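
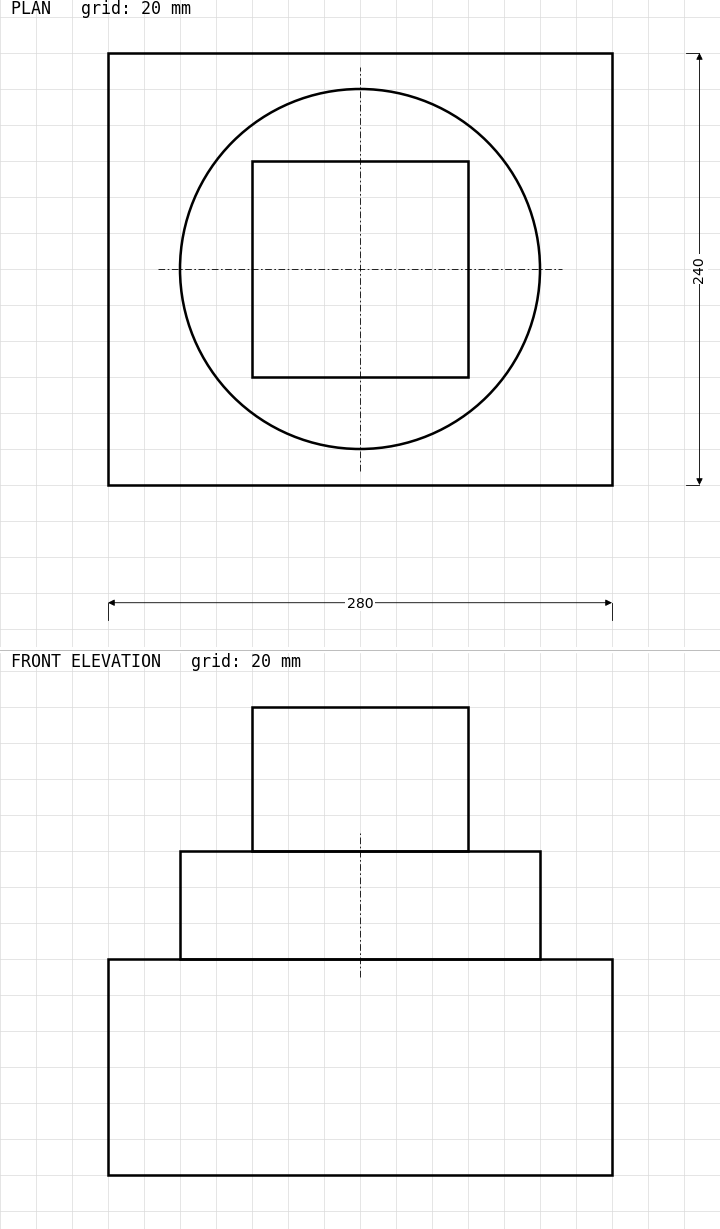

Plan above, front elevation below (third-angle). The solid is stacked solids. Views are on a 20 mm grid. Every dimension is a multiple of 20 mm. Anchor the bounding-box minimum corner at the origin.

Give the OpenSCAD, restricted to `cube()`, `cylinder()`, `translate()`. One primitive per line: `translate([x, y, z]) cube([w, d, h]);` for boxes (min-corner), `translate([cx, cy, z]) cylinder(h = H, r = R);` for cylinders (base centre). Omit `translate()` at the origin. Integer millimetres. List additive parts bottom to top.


cube([280, 240, 120]);
translate([140, 120, 120]) cylinder(h = 60, r = 100);
translate([80, 60, 180]) cube([120, 120, 80]);


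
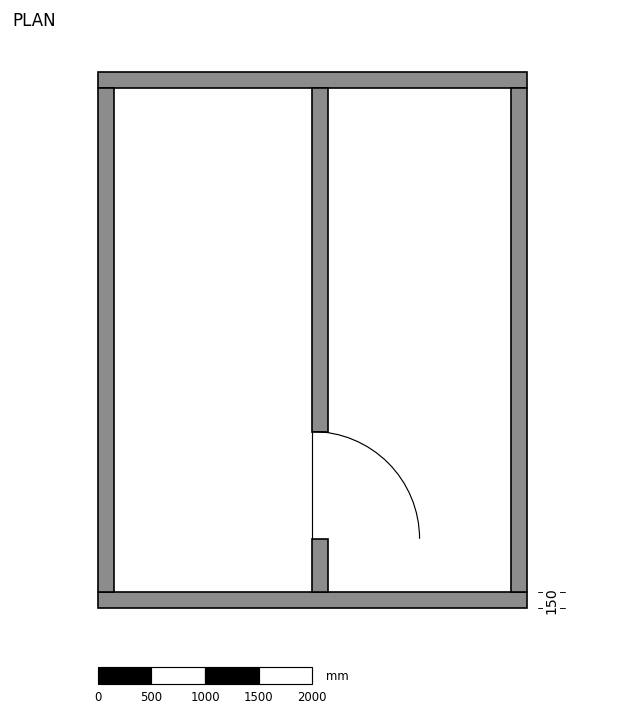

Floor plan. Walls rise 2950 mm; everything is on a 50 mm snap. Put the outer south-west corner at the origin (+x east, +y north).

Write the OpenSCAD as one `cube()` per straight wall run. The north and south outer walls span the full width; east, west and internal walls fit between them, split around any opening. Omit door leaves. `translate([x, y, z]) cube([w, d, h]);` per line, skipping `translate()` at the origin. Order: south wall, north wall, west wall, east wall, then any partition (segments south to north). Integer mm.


cube([4000, 150, 2950]);
translate([0, 4850, 0]) cube([4000, 150, 2950]);
translate([0, 150, 0]) cube([150, 4700, 2950]);
translate([3850, 150, 0]) cube([150, 4700, 2950]);
translate([2000, 150, 0]) cube([150, 500, 2950]);
translate([2000, 1650, 0]) cube([150, 3200, 2950]);


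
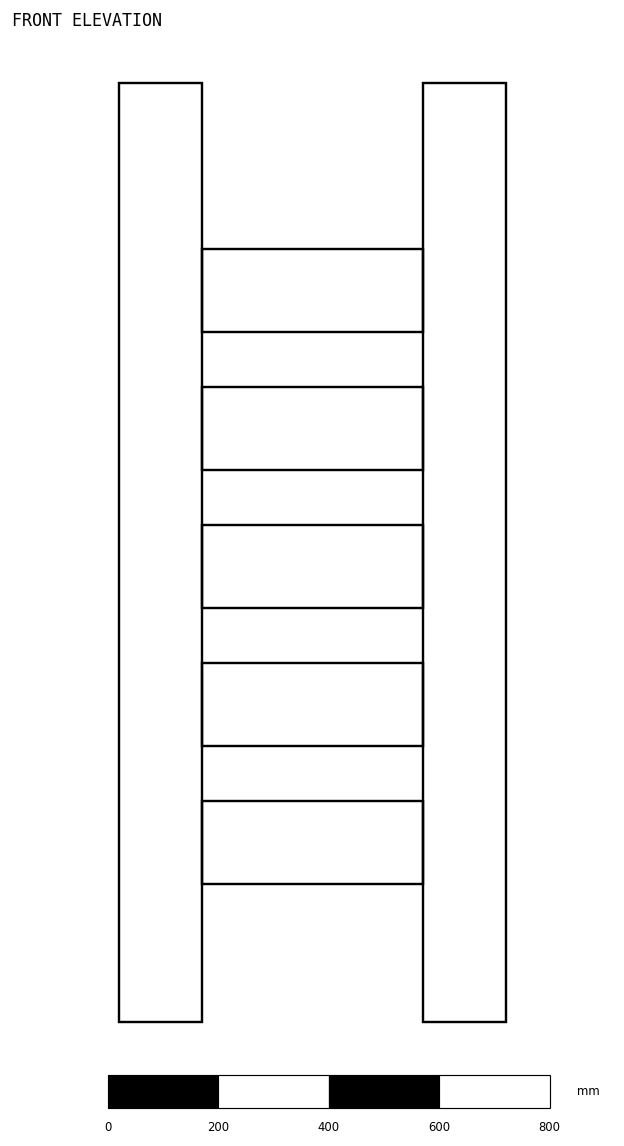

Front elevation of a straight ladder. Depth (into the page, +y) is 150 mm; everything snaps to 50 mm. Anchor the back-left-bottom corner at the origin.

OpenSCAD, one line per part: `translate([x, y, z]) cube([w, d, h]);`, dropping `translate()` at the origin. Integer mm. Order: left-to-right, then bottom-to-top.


cube([150, 150, 1700]);
translate([150, 0, 250]) cube([400, 150, 150]);
translate([150, 0, 500]) cube([400, 150, 150]);
translate([150, 0, 750]) cube([400, 150, 150]);
translate([150, 0, 1000]) cube([400, 150, 150]);
translate([150, 0, 1250]) cube([400, 150, 150]);
translate([550, 0, 0]) cube([150, 150, 1700]);


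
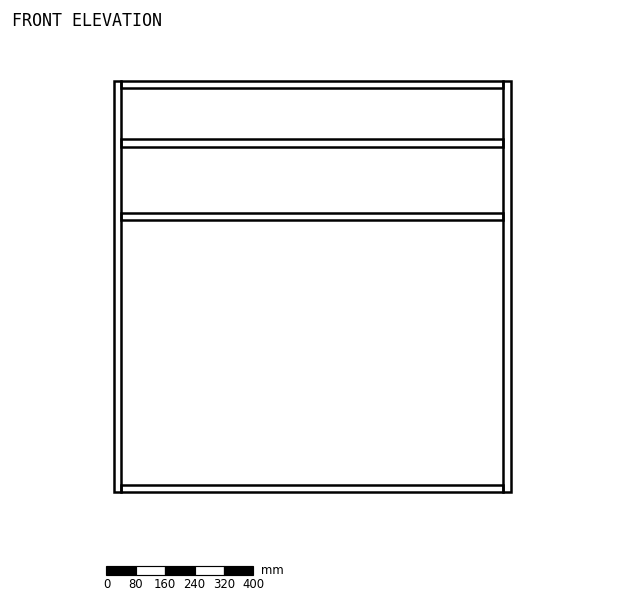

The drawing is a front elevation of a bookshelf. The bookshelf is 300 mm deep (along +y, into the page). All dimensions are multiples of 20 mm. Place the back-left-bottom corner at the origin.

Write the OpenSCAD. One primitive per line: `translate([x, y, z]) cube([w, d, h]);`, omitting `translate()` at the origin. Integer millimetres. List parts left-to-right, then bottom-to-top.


cube([20, 300, 1120]);
translate([20, 0, 0]) cube([1040, 300, 20]);
translate([20, 0, 740]) cube([1040, 300, 20]);
translate([20, 0, 940]) cube([1040, 300, 20]);
translate([20, 0, 1100]) cube([1040, 300, 20]);
translate([1060, 0, 0]) cube([20, 300, 1120]);


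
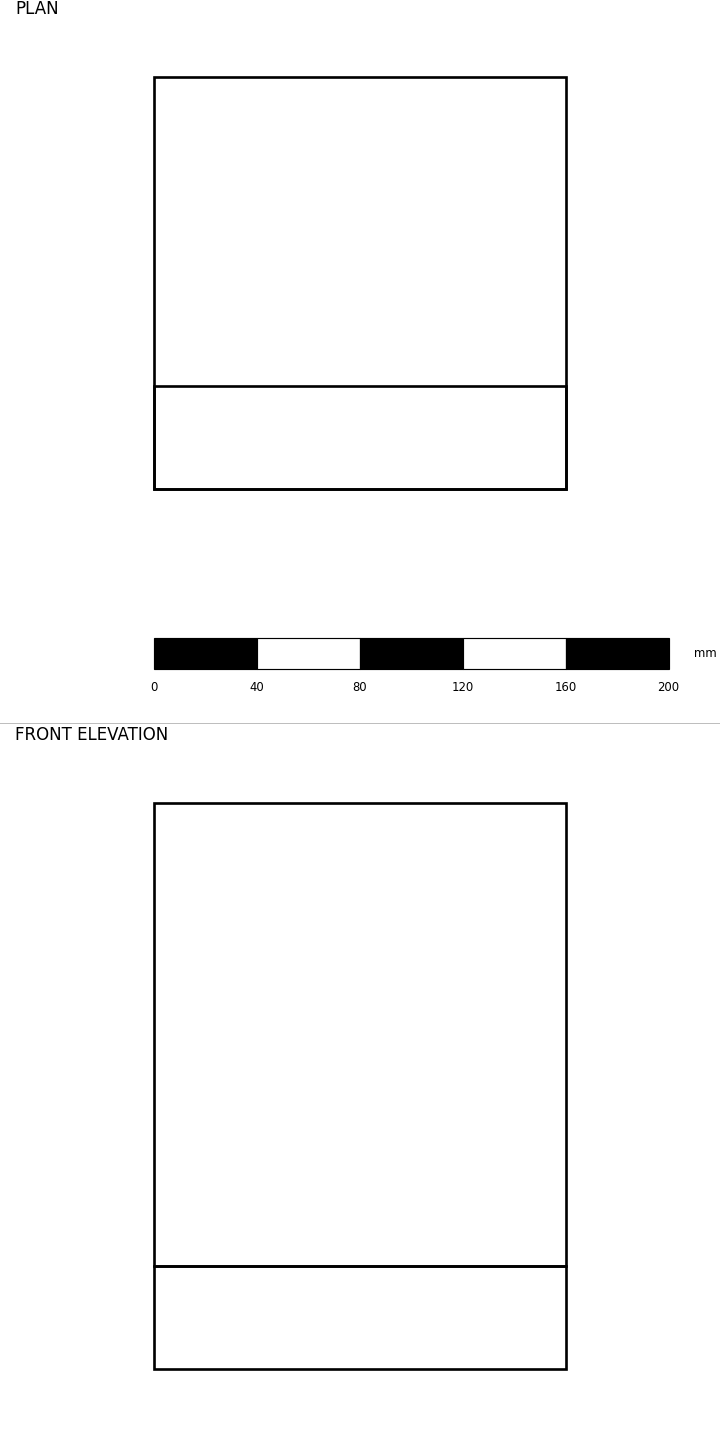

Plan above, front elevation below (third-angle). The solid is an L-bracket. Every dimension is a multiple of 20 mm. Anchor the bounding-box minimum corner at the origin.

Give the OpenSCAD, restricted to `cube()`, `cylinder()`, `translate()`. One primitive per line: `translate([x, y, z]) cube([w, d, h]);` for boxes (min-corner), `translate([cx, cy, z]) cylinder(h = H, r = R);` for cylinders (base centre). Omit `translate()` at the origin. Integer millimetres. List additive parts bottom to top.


cube([160, 160, 40]);
translate([0, 0, 40]) cube([160, 40, 180]);


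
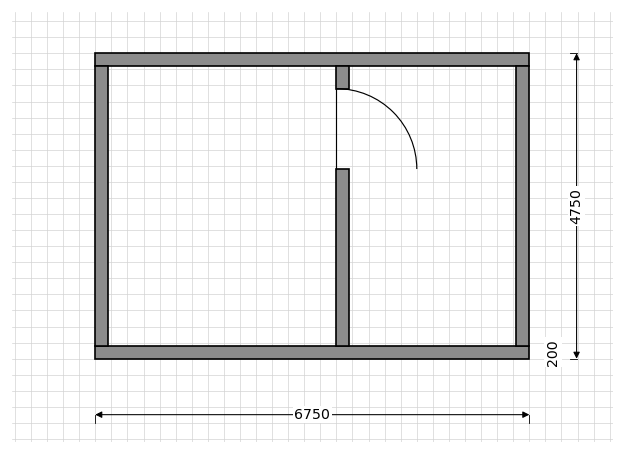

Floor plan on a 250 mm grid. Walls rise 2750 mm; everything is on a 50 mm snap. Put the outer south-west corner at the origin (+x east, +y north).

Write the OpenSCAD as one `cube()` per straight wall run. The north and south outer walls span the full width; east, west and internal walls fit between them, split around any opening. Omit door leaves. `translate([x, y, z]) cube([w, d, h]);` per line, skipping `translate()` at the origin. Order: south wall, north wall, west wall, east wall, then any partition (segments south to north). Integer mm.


cube([6750, 200, 2750]);
translate([0, 4550, 0]) cube([6750, 200, 2750]);
translate([0, 200, 0]) cube([200, 4350, 2750]);
translate([6550, 200, 0]) cube([200, 4350, 2750]);
translate([3750, 200, 0]) cube([200, 2750, 2750]);
translate([3750, 4200, 0]) cube([200, 350, 2750]);


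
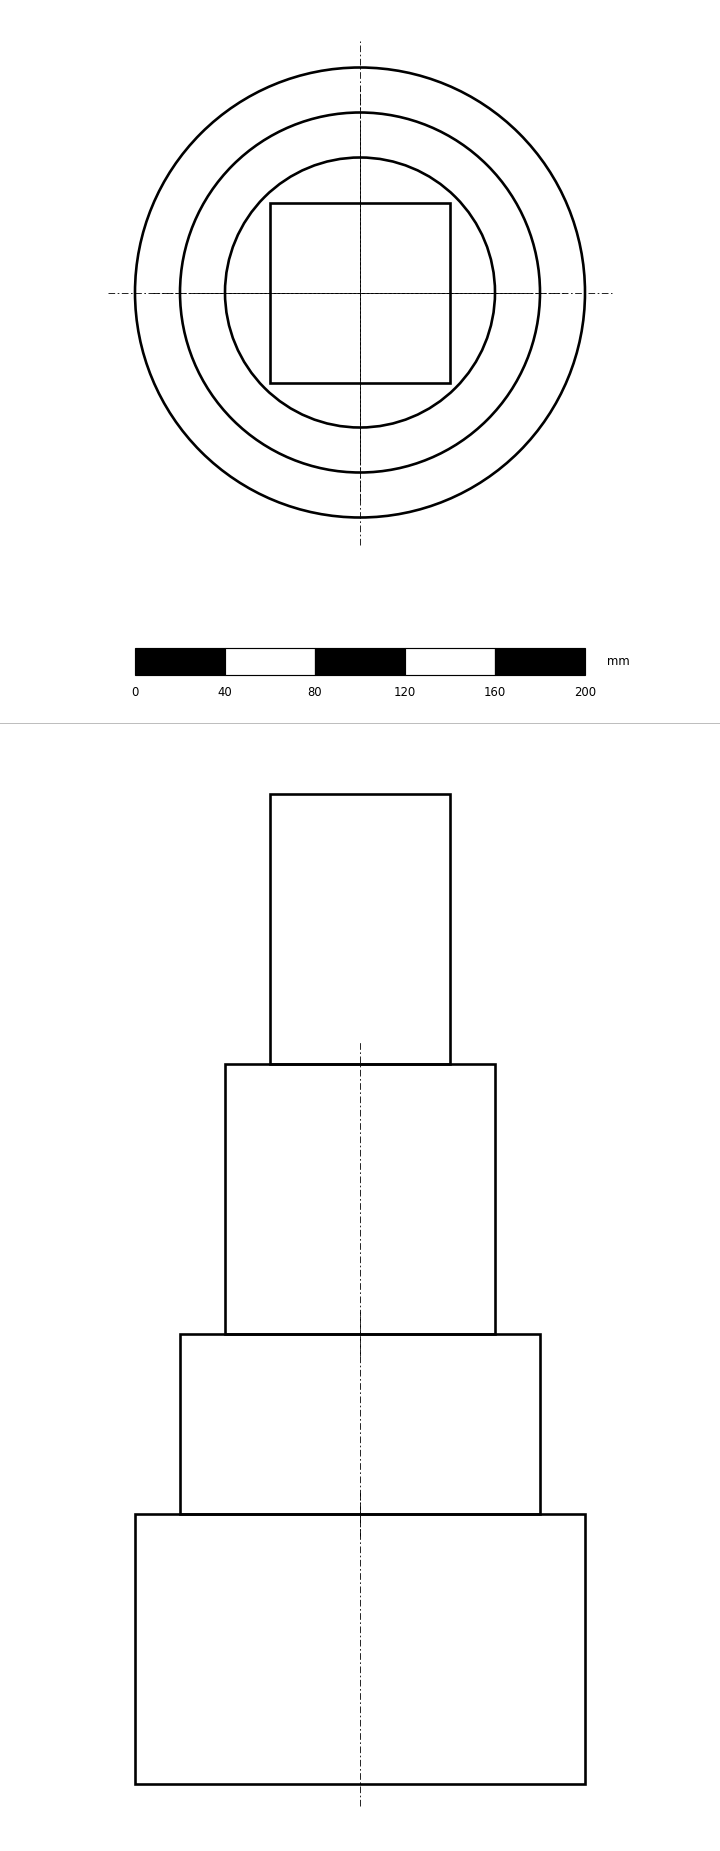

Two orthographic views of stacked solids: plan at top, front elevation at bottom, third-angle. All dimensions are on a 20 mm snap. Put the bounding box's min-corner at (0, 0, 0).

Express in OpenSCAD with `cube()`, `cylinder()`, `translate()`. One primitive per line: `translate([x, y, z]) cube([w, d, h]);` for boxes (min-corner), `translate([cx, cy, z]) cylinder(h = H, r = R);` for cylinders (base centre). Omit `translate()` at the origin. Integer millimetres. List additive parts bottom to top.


translate([100, 100, 0]) cylinder(h = 120, r = 100);
translate([100, 100, 120]) cylinder(h = 80, r = 80);
translate([100, 100, 200]) cylinder(h = 120, r = 60);
translate([60, 60, 320]) cube([80, 80, 120]);


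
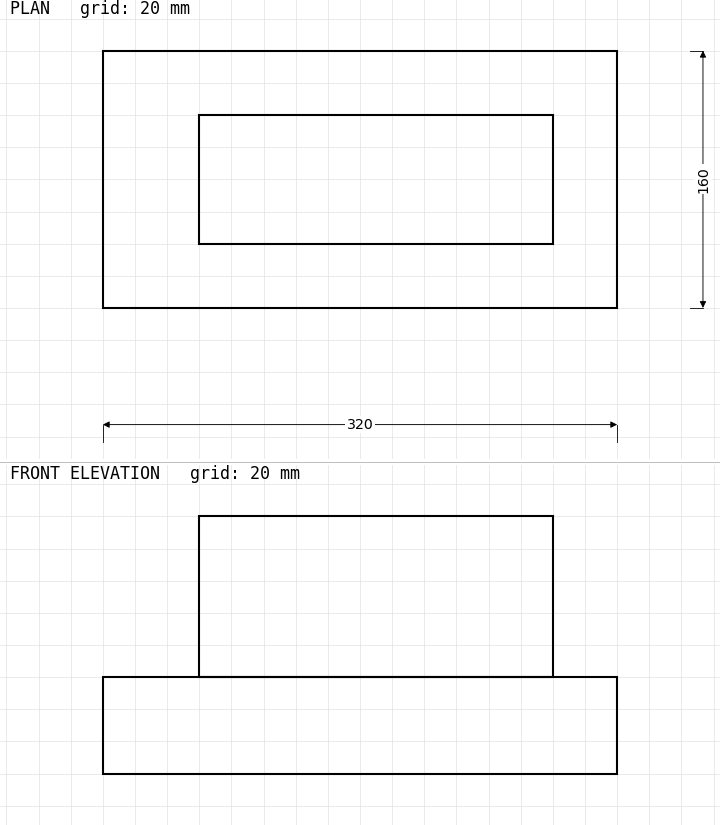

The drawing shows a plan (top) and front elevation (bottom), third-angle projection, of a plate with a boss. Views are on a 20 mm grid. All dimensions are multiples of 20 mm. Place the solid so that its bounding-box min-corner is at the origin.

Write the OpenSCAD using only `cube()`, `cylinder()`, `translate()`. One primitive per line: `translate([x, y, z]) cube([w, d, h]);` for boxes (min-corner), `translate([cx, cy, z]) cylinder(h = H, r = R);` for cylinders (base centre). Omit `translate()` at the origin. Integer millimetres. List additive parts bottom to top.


cube([320, 160, 60]);
translate([60, 40, 60]) cube([220, 80, 100]);


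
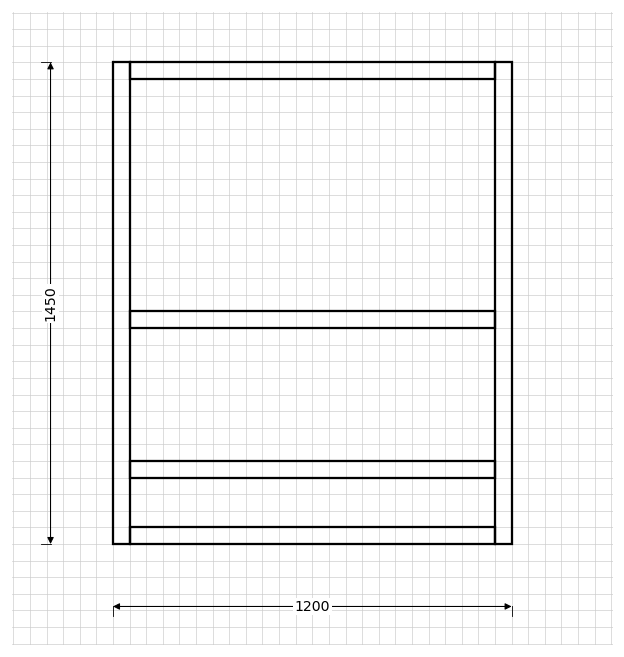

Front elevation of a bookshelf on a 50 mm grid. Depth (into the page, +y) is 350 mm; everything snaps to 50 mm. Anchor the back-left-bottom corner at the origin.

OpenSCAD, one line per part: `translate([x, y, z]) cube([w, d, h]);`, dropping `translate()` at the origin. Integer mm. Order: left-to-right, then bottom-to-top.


cube([50, 350, 1450]);
translate([50, 0, 0]) cube([1100, 350, 50]);
translate([50, 0, 200]) cube([1100, 350, 50]);
translate([50, 0, 650]) cube([1100, 350, 50]);
translate([50, 0, 1400]) cube([1100, 350, 50]);
translate([1150, 0, 0]) cube([50, 350, 1450]);


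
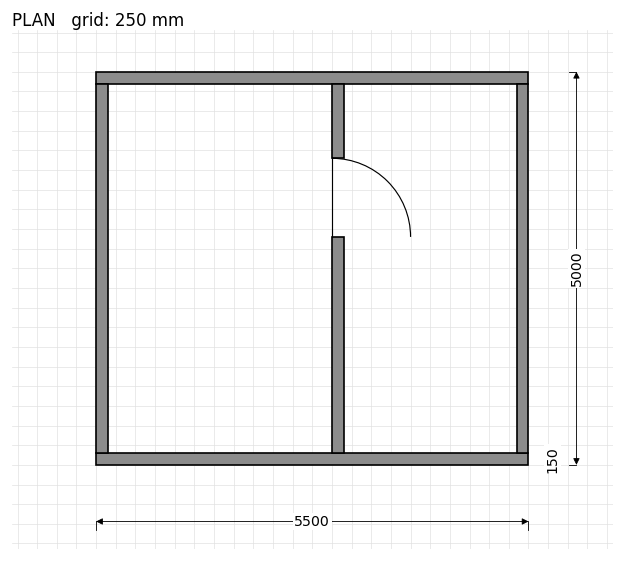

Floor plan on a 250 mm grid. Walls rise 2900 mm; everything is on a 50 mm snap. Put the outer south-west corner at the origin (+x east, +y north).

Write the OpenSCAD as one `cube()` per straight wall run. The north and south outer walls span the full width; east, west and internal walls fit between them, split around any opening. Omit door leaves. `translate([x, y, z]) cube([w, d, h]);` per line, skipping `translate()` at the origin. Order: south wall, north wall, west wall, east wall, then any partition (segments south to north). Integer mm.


cube([5500, 150, 2900]);
translate([0, 4850, 0]) cube([5500, 150, 2900]);
translate([0, 150, 0]) cube([150, 4700, 2900]);
translate([5350, 150, 0]) cube([150, 4700, 2900]);
translate([3000, 150, 0]) cube([150, 2750, 2900]);
translate([3000, 3900, 0]) cube([150, 950, 2900]);


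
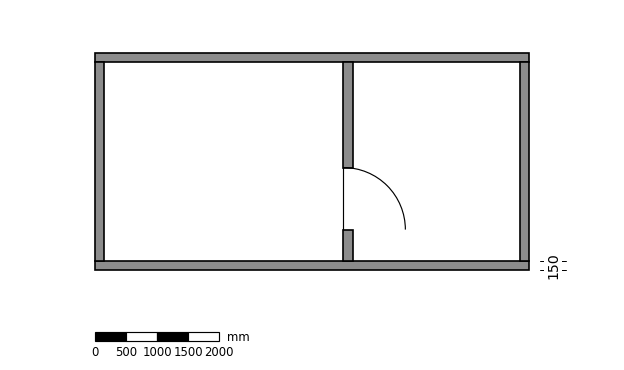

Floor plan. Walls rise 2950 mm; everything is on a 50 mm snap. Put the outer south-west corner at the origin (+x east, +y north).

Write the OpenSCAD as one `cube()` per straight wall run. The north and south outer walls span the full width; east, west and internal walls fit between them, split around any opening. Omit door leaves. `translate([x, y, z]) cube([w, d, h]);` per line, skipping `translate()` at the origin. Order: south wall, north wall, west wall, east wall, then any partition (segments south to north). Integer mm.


cube([7000, 150, 2950]);
translate([0, 3350, 0]) cube([7000, 150, 2950]);
translate([0, 150, 0]) cube([150, 3200, 2950]);
translate([6850, 150, 0]) cube([150, 3200, 2950]);
translate([4000, 150, 0]) cube([150, 500, 2950]);
translate([4000, 1650, 0]) cube([150, 1700, 2950]);


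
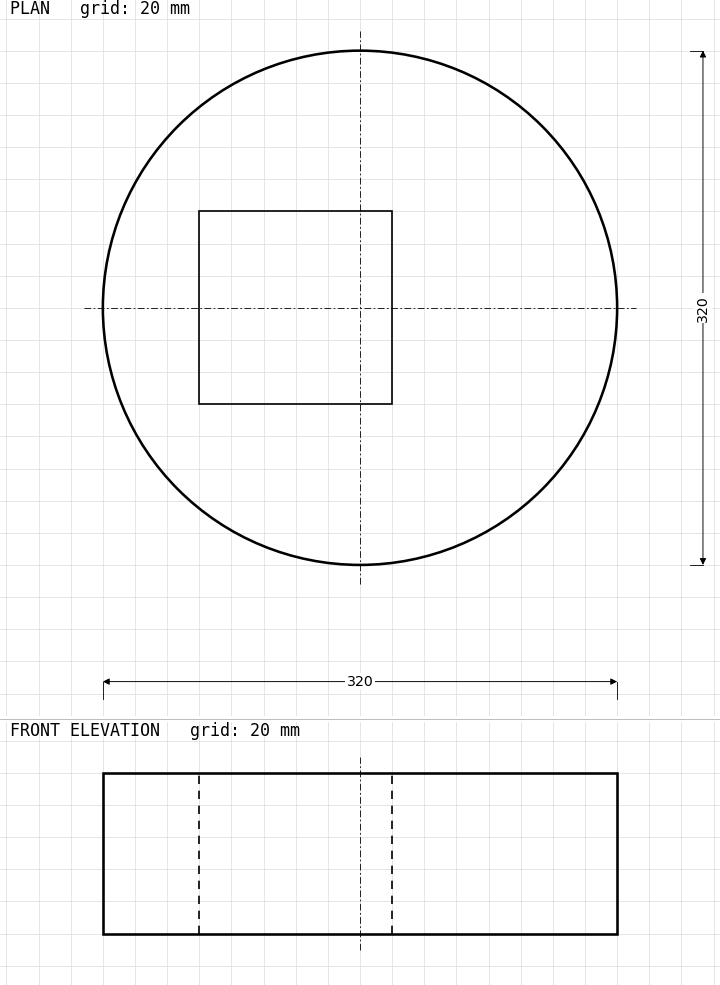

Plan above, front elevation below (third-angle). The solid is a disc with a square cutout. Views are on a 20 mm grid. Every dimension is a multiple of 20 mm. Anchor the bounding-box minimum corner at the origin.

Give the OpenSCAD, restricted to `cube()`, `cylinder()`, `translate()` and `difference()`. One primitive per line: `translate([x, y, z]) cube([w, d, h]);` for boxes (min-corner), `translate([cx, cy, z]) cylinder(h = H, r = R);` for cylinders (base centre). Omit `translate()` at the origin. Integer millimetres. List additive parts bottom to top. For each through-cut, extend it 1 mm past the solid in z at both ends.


difference() {
  translate([160, 160, 0]) cylinder(h = 100, r = 160);
  translate([60, 100, -1]) cube([120, 120, 102]);
}


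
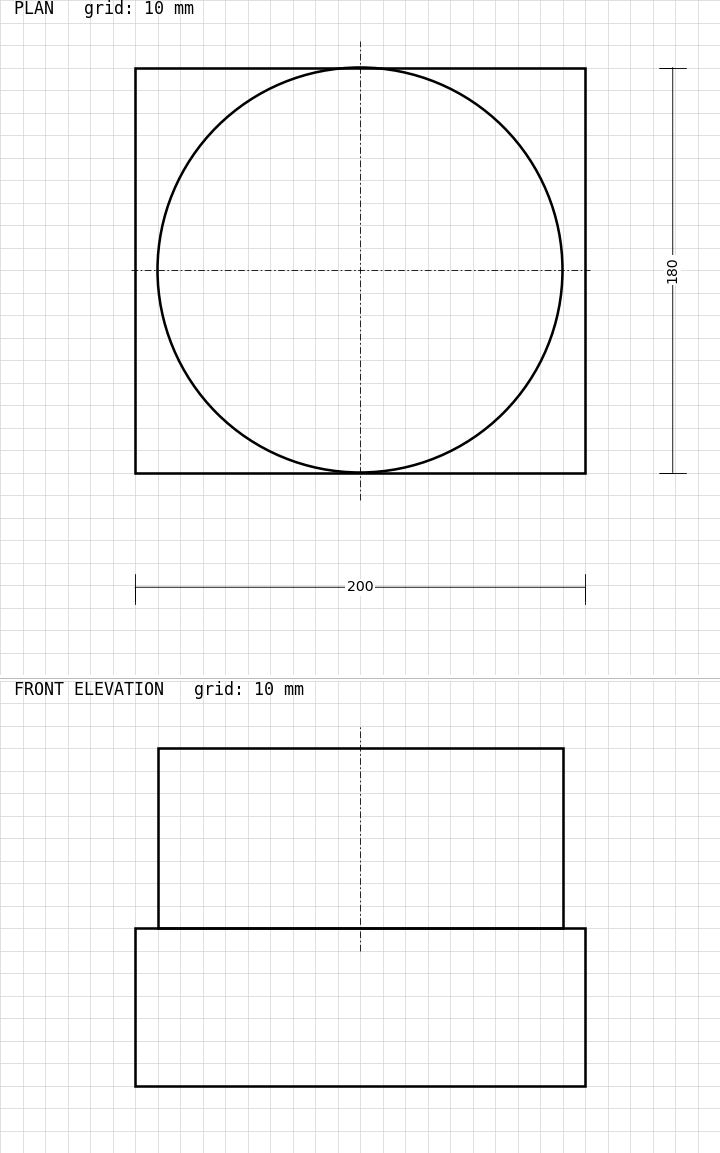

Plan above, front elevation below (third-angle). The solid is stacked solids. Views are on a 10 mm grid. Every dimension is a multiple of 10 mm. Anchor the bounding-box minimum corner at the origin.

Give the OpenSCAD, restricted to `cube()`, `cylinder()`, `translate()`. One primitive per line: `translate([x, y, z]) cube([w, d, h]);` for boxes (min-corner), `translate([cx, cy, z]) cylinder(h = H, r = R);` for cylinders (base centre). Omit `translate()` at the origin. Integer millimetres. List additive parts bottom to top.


cube([200, 180, 70]);
translate([100, 90, 70]) cylinder(h = 80, r = 90);


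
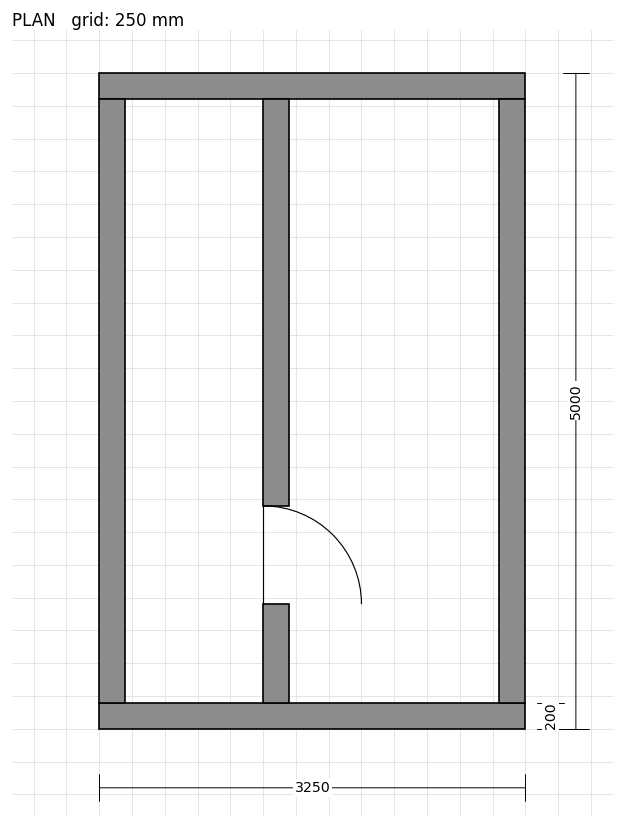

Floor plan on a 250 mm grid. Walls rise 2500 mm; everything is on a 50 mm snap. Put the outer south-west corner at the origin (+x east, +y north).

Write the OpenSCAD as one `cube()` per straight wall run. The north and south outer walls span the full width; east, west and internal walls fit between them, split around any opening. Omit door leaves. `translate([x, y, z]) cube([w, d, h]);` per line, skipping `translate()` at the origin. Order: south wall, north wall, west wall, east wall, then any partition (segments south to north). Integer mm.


cube([3250, 200, 2500]);
translate([0, 4800, 0]) cube([3250, 200, 2500]);
translate([0, 200, 0]) cube([200, 4600, 2500]);
translate([3050, 200, 0]) cube([200, 4600, 2500]);
translate([1250, 200, 0]) cube([200, 750, 2500]);
translate([1250, 1700, 0]) cube([200, 3100, 2500]);


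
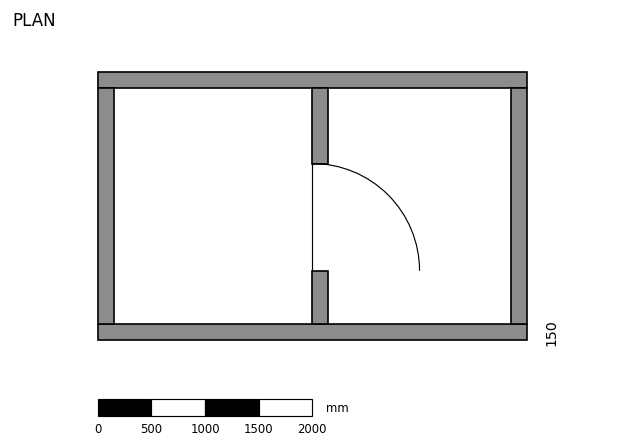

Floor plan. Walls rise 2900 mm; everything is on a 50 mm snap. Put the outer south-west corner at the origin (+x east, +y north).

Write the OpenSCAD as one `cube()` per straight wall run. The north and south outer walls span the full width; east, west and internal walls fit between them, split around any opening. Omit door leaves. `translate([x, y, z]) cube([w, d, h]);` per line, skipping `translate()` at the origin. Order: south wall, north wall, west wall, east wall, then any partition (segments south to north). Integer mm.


cube([4000, 150, 2900]);
translate([0, 2350, 0]) cube([4000, 150, 2900]);
translate([0, 150, 0]) cube([150, 2200, 2900]);
translate([3850, 150, 0]) cube([150, 2200, 2900]);
translate([2000, 150, 0]) cube([150, 500, 2900]);
translate([2000, 1650, 0]) cube([150, 700, 2900]);


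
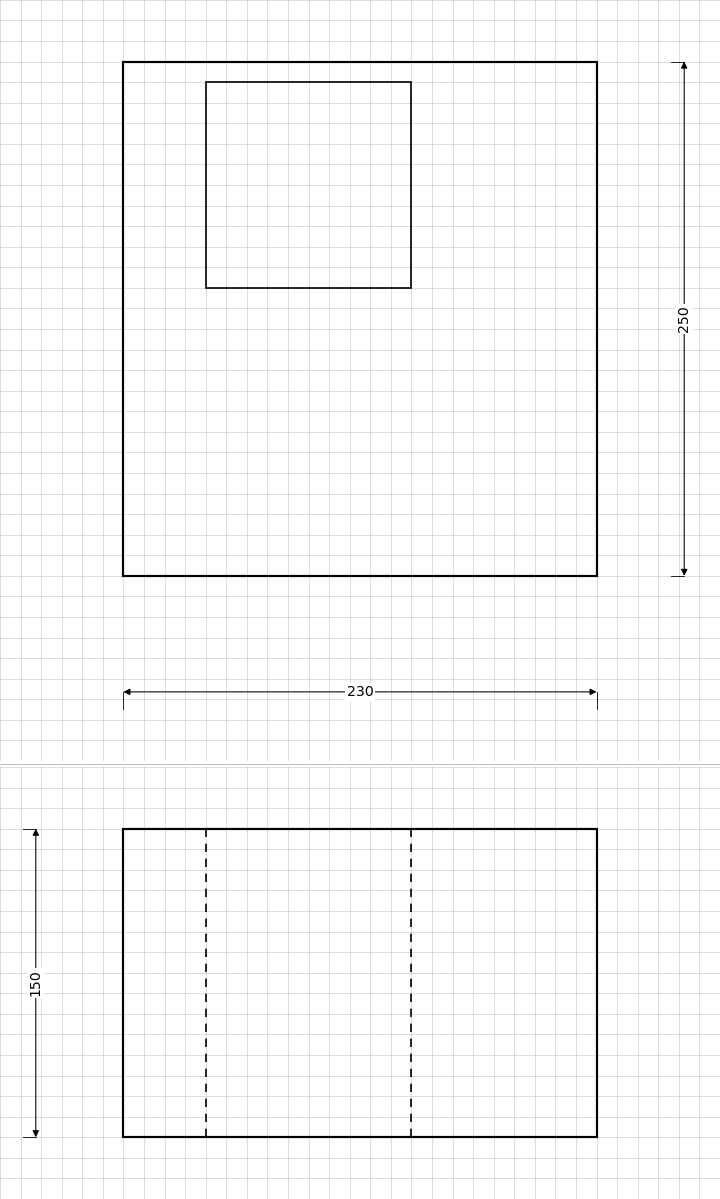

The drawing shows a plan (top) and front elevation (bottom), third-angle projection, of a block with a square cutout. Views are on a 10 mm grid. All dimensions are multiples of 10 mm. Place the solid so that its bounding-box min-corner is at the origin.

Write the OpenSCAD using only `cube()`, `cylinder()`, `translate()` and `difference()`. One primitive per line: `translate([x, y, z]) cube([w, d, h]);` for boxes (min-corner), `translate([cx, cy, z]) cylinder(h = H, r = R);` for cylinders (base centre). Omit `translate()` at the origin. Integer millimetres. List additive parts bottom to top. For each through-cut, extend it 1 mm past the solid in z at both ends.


difference() {
  cube([230, 250, 150]);
  translate([40, 140, -1]) cube([100, 100, 152]);
}


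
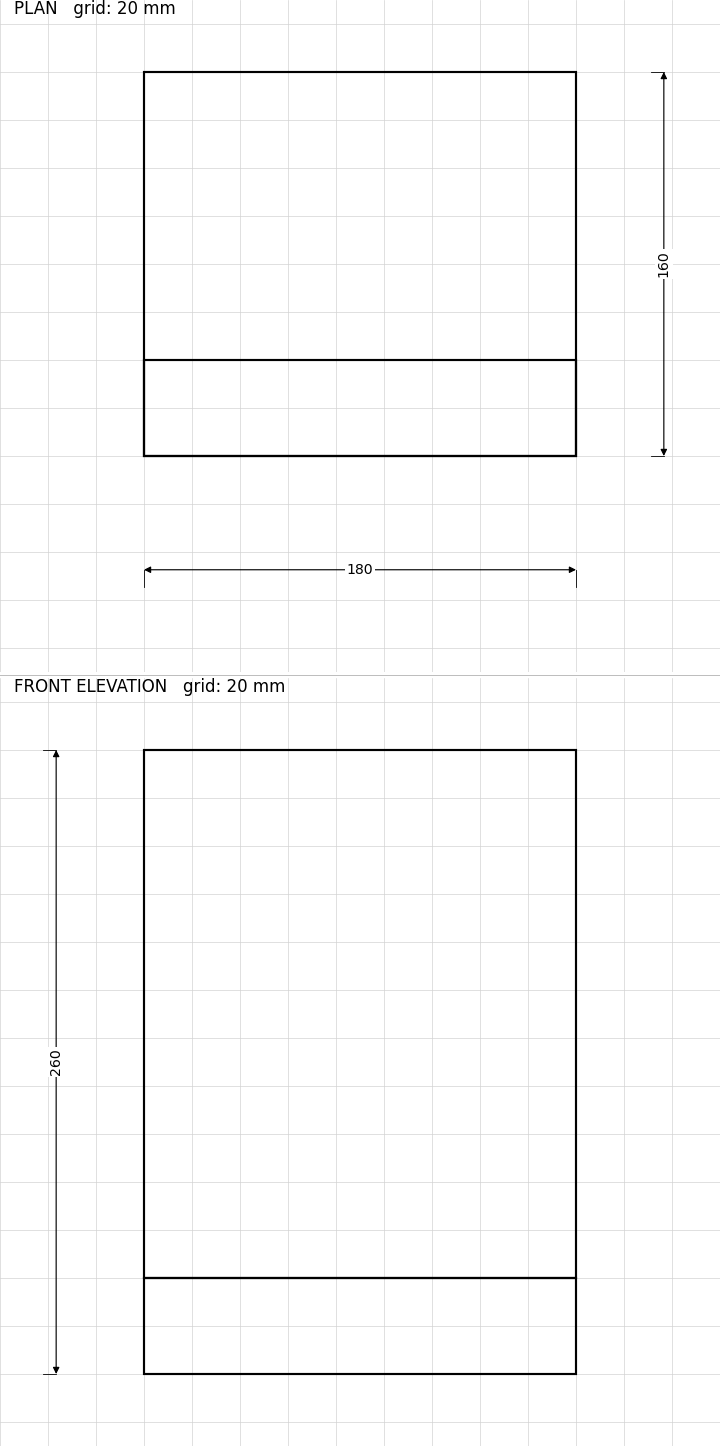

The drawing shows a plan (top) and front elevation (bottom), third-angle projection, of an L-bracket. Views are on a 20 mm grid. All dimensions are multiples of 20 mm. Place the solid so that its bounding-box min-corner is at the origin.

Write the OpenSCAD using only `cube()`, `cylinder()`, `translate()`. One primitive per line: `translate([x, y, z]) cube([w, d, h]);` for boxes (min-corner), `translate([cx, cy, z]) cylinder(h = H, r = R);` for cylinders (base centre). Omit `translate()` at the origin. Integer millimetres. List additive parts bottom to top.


cube([180, 160, 40]);
translate([0, 0, 40]) cube([180, 40, 220]);


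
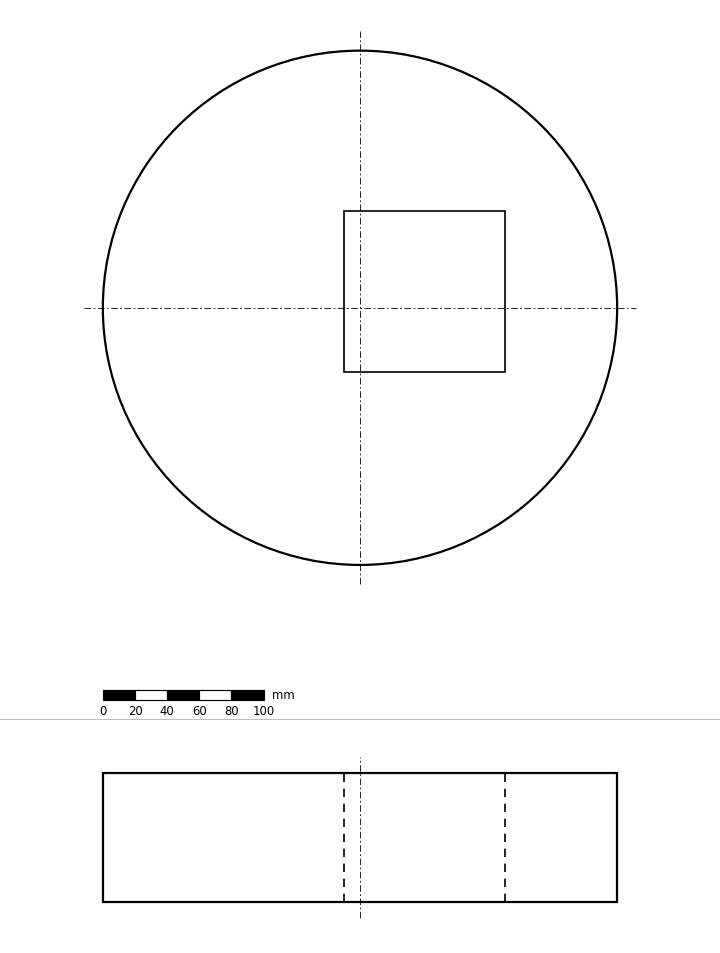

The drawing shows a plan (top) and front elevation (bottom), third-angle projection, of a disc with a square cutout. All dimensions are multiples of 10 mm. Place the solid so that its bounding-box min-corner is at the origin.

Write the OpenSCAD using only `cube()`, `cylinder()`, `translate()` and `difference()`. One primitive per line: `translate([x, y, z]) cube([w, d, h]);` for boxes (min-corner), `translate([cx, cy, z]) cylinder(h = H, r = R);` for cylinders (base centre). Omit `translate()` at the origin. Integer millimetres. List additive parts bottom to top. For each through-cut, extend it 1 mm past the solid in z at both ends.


difference() {
  translate([160, 160, 0]) cylinder(h = 80, r = 160);
  translate([150, 120, -1]) cube([100, 100, 82]);
}


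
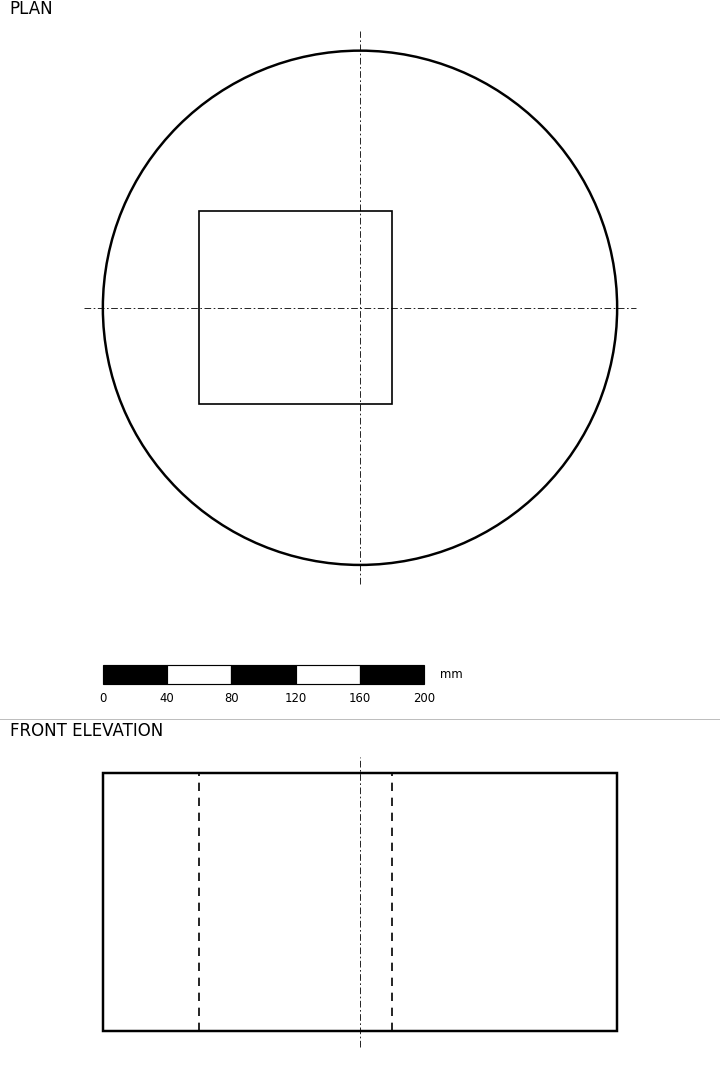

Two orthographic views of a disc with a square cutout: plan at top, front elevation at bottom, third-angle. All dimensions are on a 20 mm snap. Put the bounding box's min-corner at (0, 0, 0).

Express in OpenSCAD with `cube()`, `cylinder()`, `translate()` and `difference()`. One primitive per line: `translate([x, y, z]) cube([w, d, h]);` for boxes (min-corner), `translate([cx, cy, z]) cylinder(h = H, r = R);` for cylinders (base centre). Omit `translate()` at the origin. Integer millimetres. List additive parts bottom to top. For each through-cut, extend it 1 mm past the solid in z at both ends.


difference() {
  translate([160, 160, 0]) cylinder(h = 160, r = 160);
  translate([60, 100, -1]) cube([120, 120, 162]);
}


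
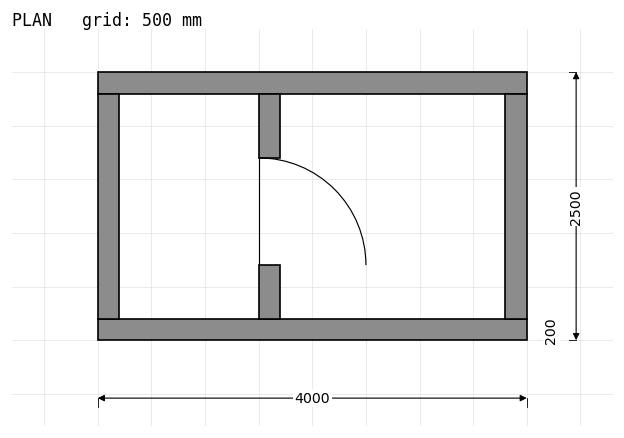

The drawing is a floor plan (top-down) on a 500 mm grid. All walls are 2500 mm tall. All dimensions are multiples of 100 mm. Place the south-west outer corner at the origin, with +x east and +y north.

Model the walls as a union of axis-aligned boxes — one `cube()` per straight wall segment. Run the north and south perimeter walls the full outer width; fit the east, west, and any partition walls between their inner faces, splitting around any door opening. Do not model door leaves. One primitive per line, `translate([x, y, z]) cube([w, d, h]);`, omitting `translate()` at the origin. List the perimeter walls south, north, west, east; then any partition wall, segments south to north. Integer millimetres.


cube([4000, 200, 2500]);
translate([0, 2300, 0]) cube([4000, 200, 2500]);
translate([0, 200, 0]) cube([200, 2100, 2500]);
translate([3800, 200, 0]) cube([200, 2100, 2500]);
translate([1500, 200, 0]) cube([200, 500, 2500]);
translate([1500, 1700, 0]) cube([200, 600, 2500]);


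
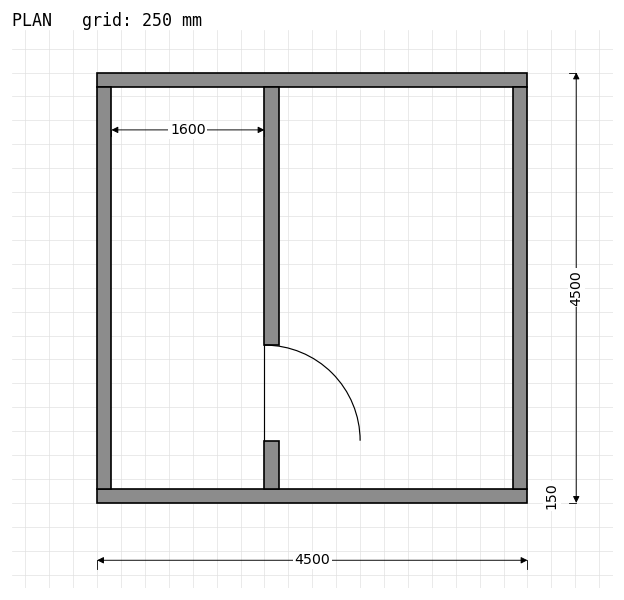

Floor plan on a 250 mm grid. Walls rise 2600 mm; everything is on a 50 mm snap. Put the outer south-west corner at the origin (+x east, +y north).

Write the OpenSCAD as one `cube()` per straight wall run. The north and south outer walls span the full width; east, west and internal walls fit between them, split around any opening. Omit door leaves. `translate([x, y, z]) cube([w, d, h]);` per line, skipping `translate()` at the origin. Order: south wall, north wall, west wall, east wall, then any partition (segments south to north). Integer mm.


cube([4500, 150, 2600]);
translate([0, 4350, 0]) cube([4500, 150, 2600]);
translate([0, 150, 0]) cube([150, 4200, 2600]);
translate([4350, 150, 0]) cube([150, 4200, 2600]);
translate([1750, 150, 0]) cube([150, 500, 2600]);
translate([1750, 1650, 0]) cube([150, 2700, 2600]);


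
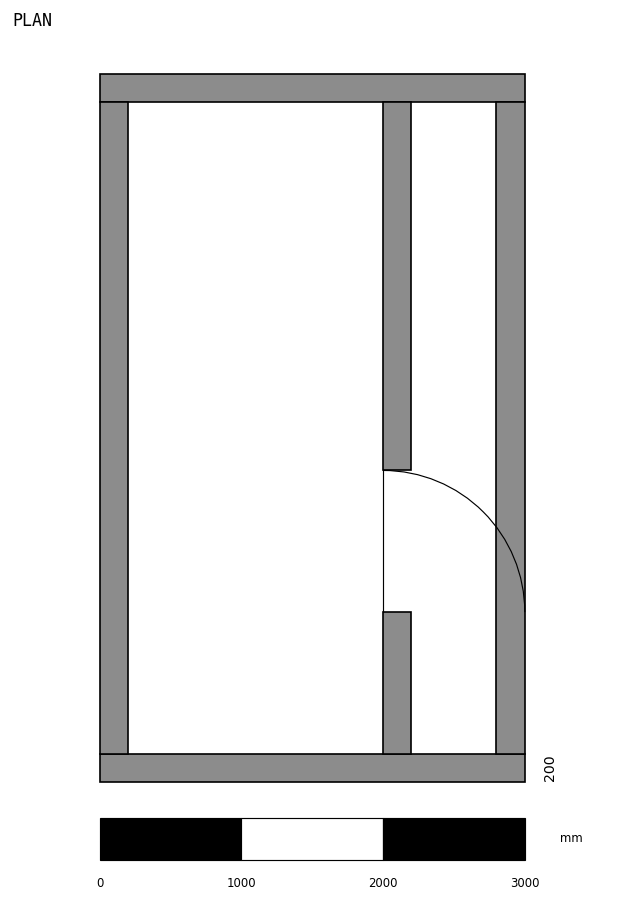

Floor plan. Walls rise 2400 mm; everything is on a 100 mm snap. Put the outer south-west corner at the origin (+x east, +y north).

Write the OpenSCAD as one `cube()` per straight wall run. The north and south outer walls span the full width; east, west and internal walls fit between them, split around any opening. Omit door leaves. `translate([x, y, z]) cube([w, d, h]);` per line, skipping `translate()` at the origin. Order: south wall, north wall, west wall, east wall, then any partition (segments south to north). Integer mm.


cube([3000, 200, 2400]);
translate([0, 4800, 0]) cube([3000, 200, 2400]);
translate([0, 200, 0]) cube([200, 4600, 2400]);
translate([2800, 200, 0]) cube([200, 4600, 2400]);
translate([2000, 200, 0]) cube([200, 1000, 2400]);
translate([2000, 2200, 0]) cube([200, 2600, 2400]);


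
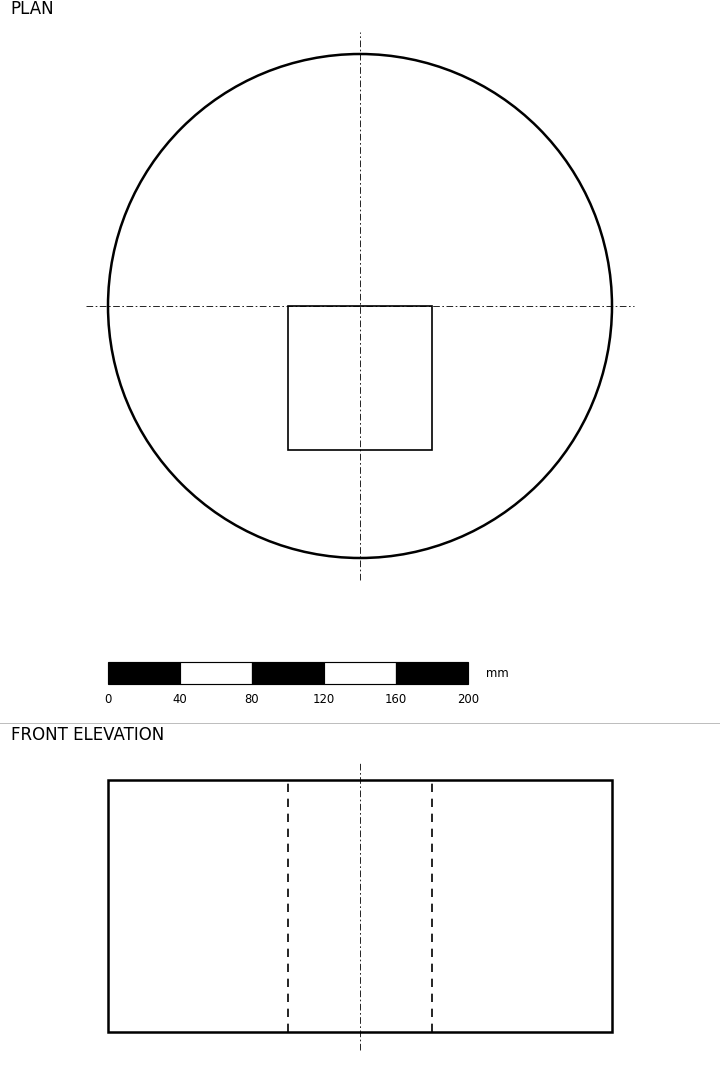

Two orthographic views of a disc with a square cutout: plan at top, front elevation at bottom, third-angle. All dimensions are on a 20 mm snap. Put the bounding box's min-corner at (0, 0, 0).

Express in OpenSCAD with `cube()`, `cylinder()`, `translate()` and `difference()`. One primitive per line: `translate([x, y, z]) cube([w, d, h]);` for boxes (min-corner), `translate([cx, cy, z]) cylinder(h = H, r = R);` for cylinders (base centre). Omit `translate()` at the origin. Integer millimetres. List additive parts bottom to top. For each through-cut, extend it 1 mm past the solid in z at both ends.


difference() {
  translate([140, 140, 0]) cylinder(h = 140, r = 140);
  translate([100, 60, -1]) cube([80, 80, 142]);
}


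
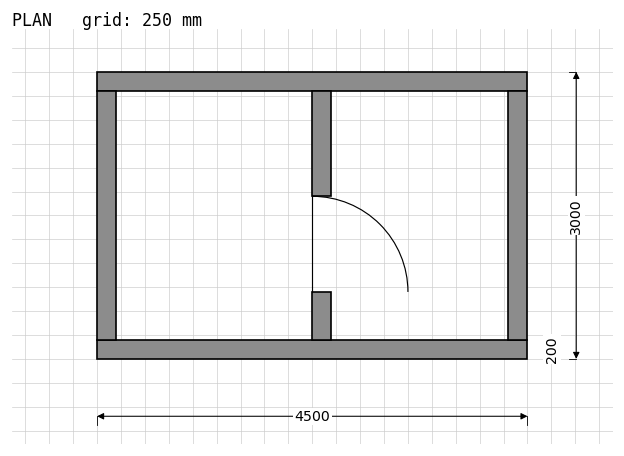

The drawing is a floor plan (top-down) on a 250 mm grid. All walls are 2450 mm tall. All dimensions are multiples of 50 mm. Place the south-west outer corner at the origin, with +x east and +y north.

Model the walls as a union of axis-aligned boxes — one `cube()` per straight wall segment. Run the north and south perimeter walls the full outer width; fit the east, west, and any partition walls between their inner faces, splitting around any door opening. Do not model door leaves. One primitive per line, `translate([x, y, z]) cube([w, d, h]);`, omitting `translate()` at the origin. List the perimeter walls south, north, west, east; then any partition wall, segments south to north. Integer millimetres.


cube([4500, 200, 2450]);
translate([0, 2800, 0]) cube([4500, 200, 2450]);
translate([0, 200, 0]) cube([200, 2600, 2450]);
translate([4300, 200, 0]) cube([200, 2600, 2450]);
translate([2250, 200, 0]) cube([200, 500, 2450]);
translate([2250, 1700, 0]) cube([200, 1100, 2450]);


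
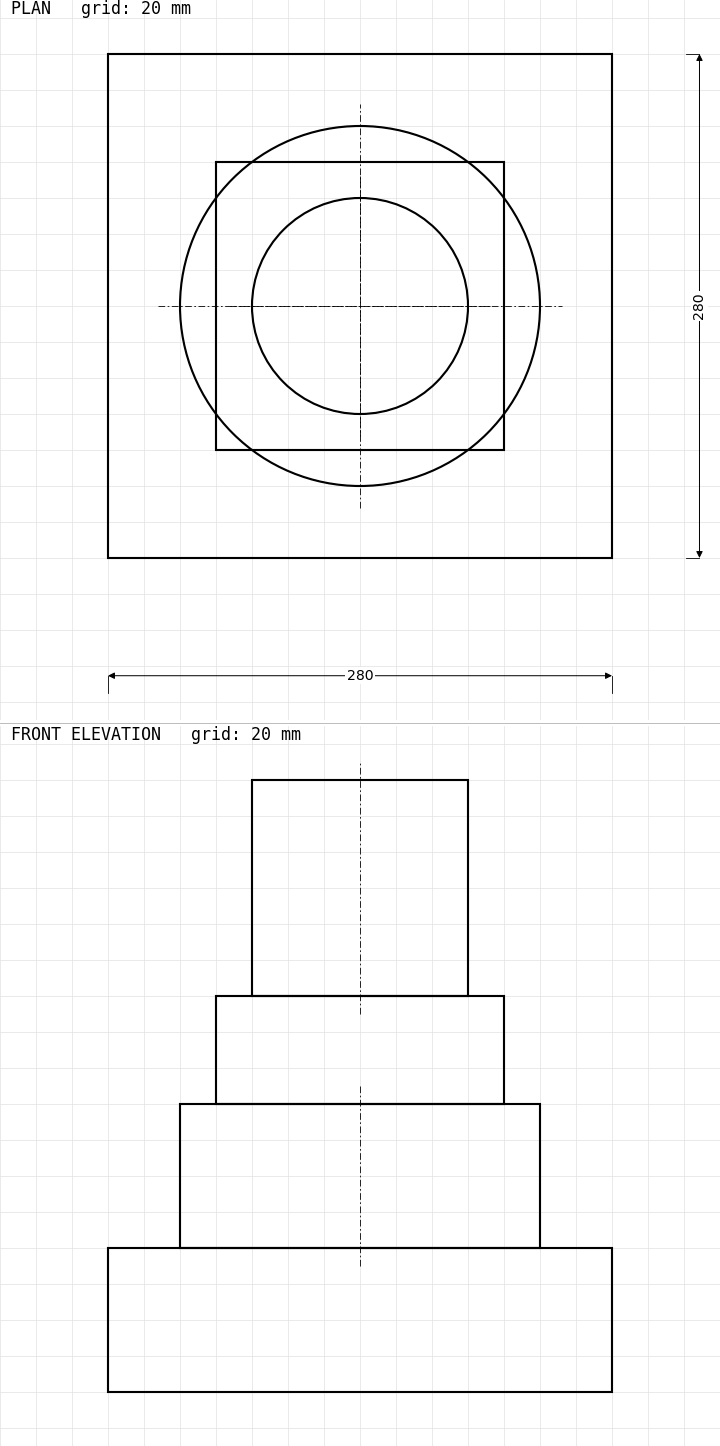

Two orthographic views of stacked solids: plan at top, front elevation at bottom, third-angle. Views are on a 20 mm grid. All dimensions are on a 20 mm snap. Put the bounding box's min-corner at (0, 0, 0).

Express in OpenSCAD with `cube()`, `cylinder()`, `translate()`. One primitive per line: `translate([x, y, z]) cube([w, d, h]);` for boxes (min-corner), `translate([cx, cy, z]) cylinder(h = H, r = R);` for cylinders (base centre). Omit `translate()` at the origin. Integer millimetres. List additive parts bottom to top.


cube([280, 280, 80]);
translate([140, 140, 80]) cylinder(h = 80, r = 100);
translate([60, 60, 160]) cube([160, 160, 60]);
translate([140, 140, 220]) cylinder(h = 120, r = 60);


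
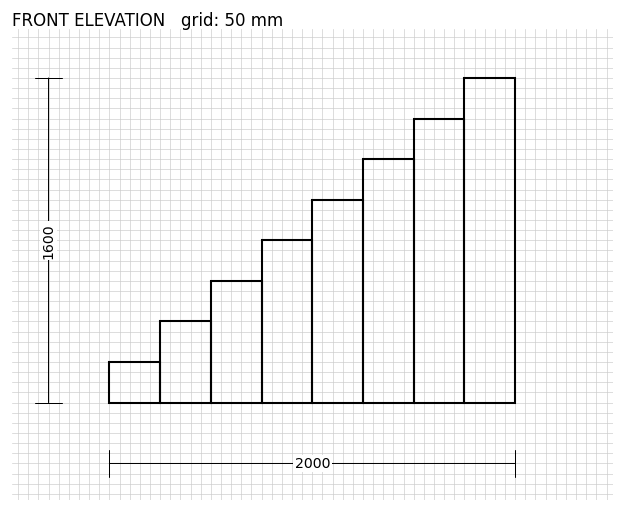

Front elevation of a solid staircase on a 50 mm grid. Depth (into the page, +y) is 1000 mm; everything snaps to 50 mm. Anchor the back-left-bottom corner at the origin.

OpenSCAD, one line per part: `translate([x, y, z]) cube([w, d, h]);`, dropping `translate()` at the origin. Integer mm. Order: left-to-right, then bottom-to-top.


cube([250, 1000, 200]);
translate([250, 0, 0]) cube([250, 1000, 400]);
translate([500, 0, 0]) cube([250, 1000, 600]);
translate([750, 0, 0]) cube([250, 1000, 800]);
translate([1000, 0, 0]) cube([250, 1000, 1000]);
translate([1250, 0, 0]) cube([250, 1000, 1200]);
translate([1500, 0, 0]) cube([250, 1000, 1400]);
translate([1750, 0, 0]) cube([250, 1000, 1600]);


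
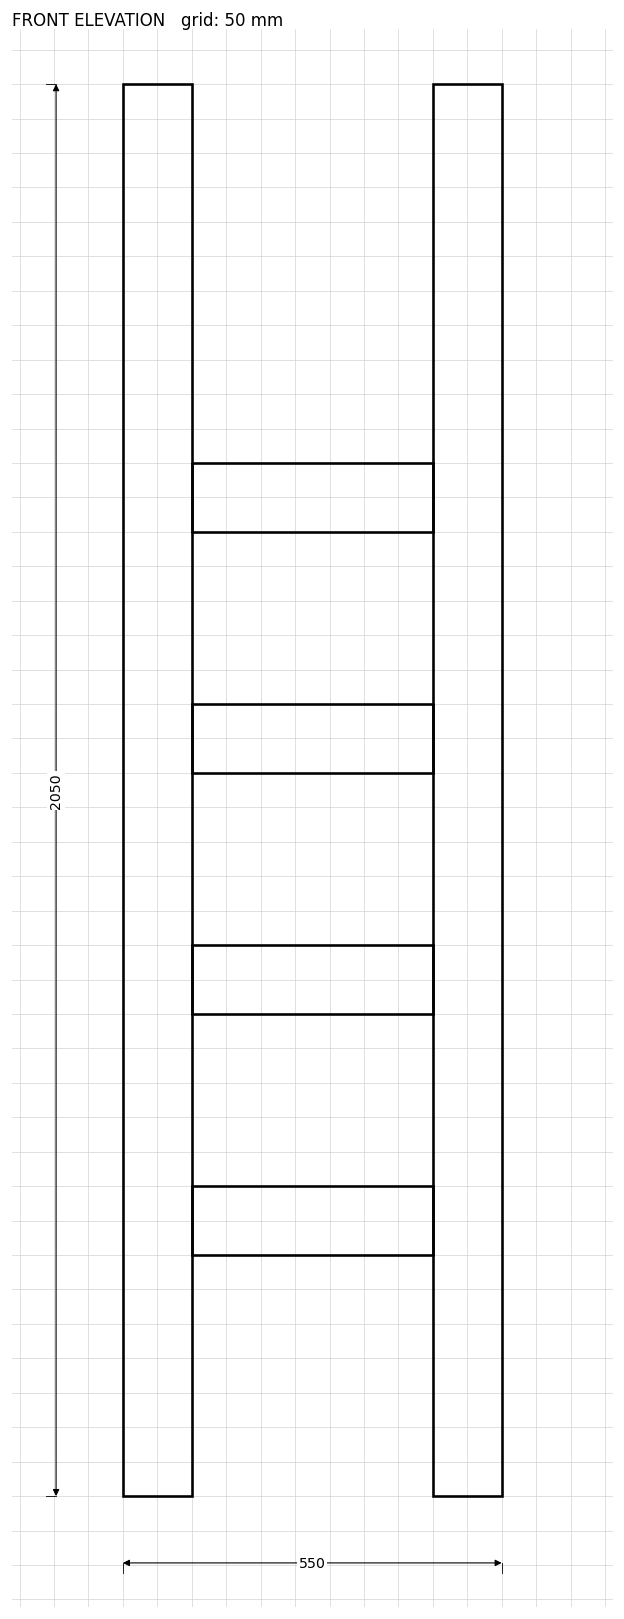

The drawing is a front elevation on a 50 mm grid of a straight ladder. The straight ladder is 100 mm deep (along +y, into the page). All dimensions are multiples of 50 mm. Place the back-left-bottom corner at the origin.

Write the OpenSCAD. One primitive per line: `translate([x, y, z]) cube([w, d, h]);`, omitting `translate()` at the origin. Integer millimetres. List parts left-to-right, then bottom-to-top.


cube([100, 100, 2050]);
translate([100, 0, 350]) cube([350, 100, 100]);
translate([100, 0, 700]) cube([350, 100, 100]);
translate([100, 0, 1050]) cube([350, 100, 100]);
translate([100, 0, 1400]) cube([350, 100, 100]);
translate([450, 0, 0]) cube([100, 100, 2050]);


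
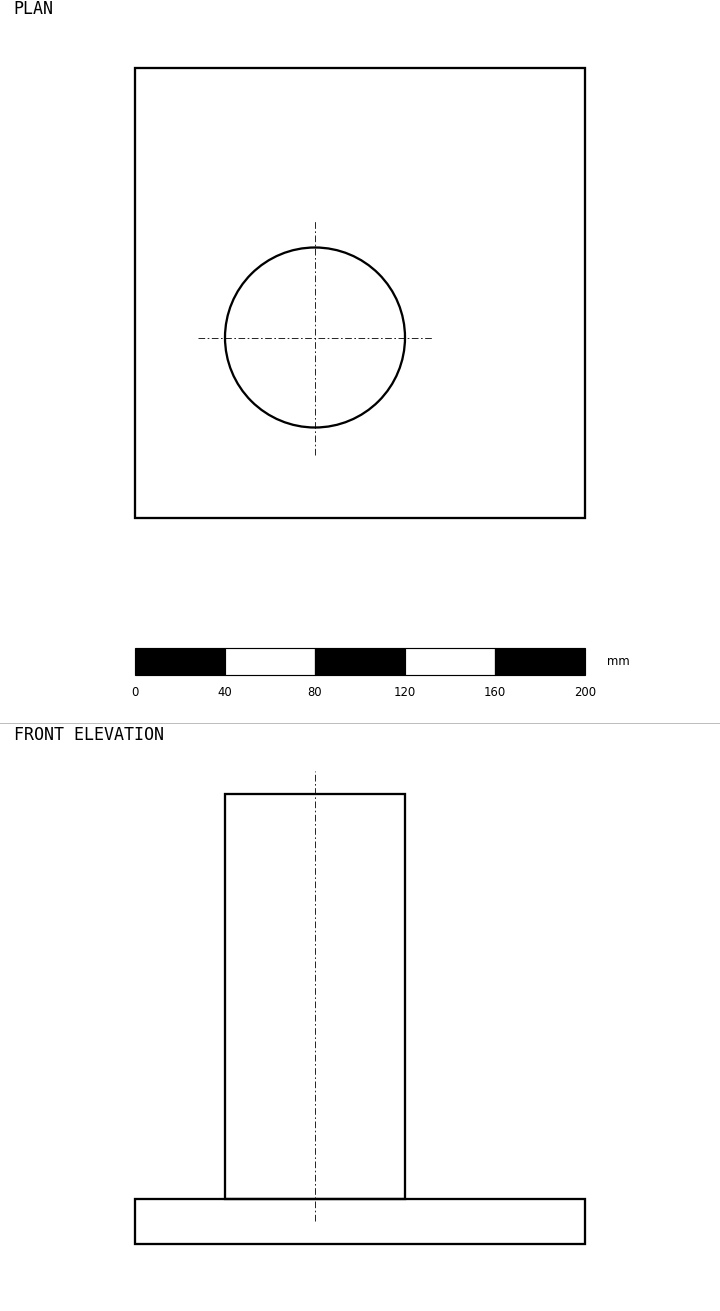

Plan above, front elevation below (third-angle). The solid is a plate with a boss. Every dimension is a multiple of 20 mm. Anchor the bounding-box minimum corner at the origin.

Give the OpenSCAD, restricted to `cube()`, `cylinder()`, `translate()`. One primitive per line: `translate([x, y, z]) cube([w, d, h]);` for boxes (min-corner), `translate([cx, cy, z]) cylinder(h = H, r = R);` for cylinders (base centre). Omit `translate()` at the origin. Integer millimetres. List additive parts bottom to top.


cube([200, 200, 20]);
translate([80, 80, 20]) cylinder(h = 180, r = 40);


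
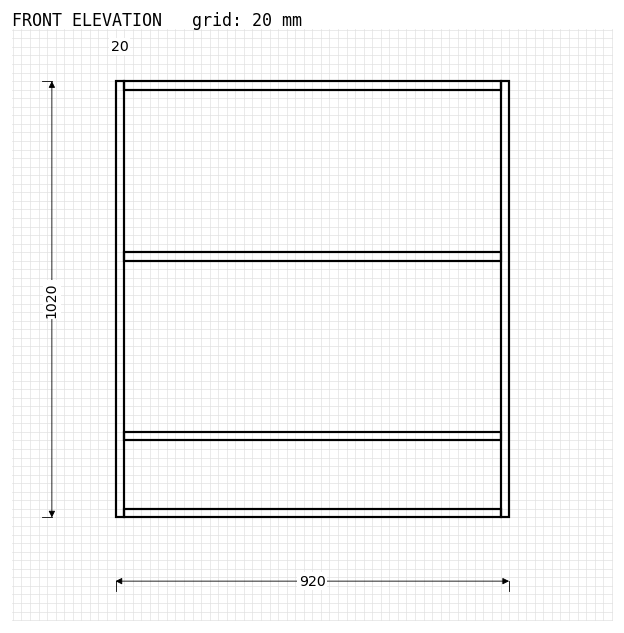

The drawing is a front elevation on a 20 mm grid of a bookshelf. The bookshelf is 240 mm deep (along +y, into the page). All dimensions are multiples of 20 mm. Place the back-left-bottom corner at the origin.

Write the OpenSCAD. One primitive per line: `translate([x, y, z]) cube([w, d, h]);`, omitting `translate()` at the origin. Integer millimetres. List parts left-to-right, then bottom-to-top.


cube([20, 240, 1020]);
translate([20, 0, 0]) cube([880, 240, 20]);
translate([20, 0, 180]) cube([880, 240, 20]);
translate([20, 0, 600]) cube([880, 240, 20]);
translate([20, 0, 1000]) cube([880, 240, 20]);
translate([900, 0, 0]) cube([20, 240, 1020]);


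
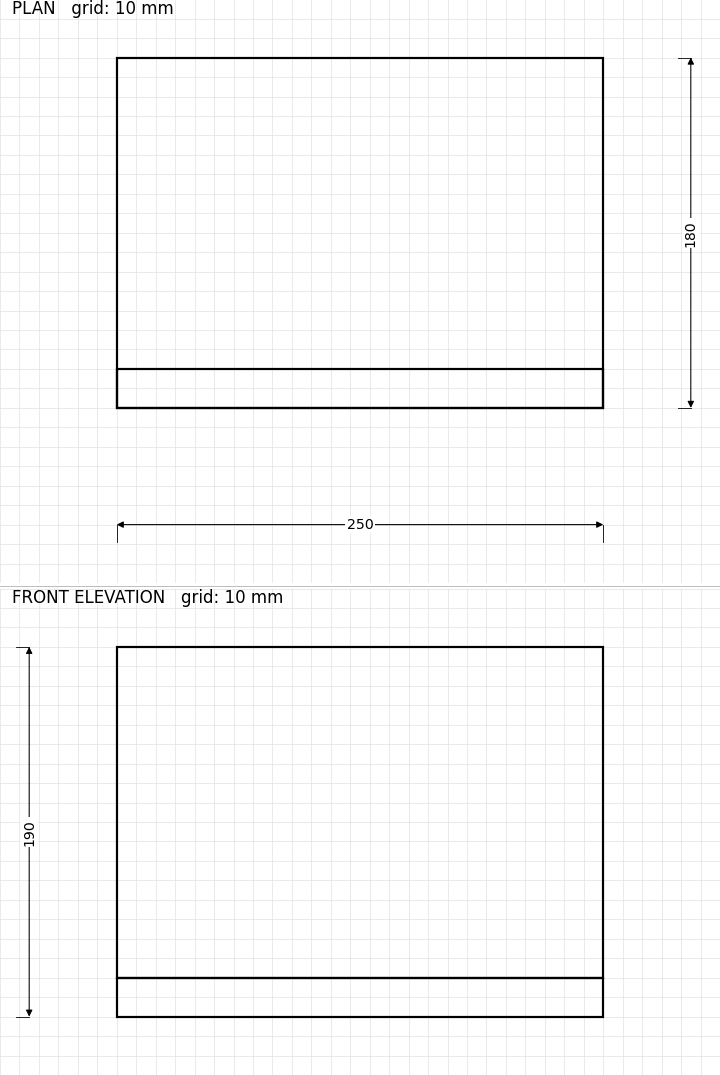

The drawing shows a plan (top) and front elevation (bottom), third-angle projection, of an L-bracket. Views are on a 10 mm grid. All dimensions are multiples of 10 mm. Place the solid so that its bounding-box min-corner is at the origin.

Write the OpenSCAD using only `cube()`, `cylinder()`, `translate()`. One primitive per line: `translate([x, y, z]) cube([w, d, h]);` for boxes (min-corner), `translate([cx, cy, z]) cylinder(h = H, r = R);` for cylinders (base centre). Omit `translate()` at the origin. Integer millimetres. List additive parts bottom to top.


cube([250, 180, 20]);
translate([0, 0, 20]) cube([250, 20, 170]);


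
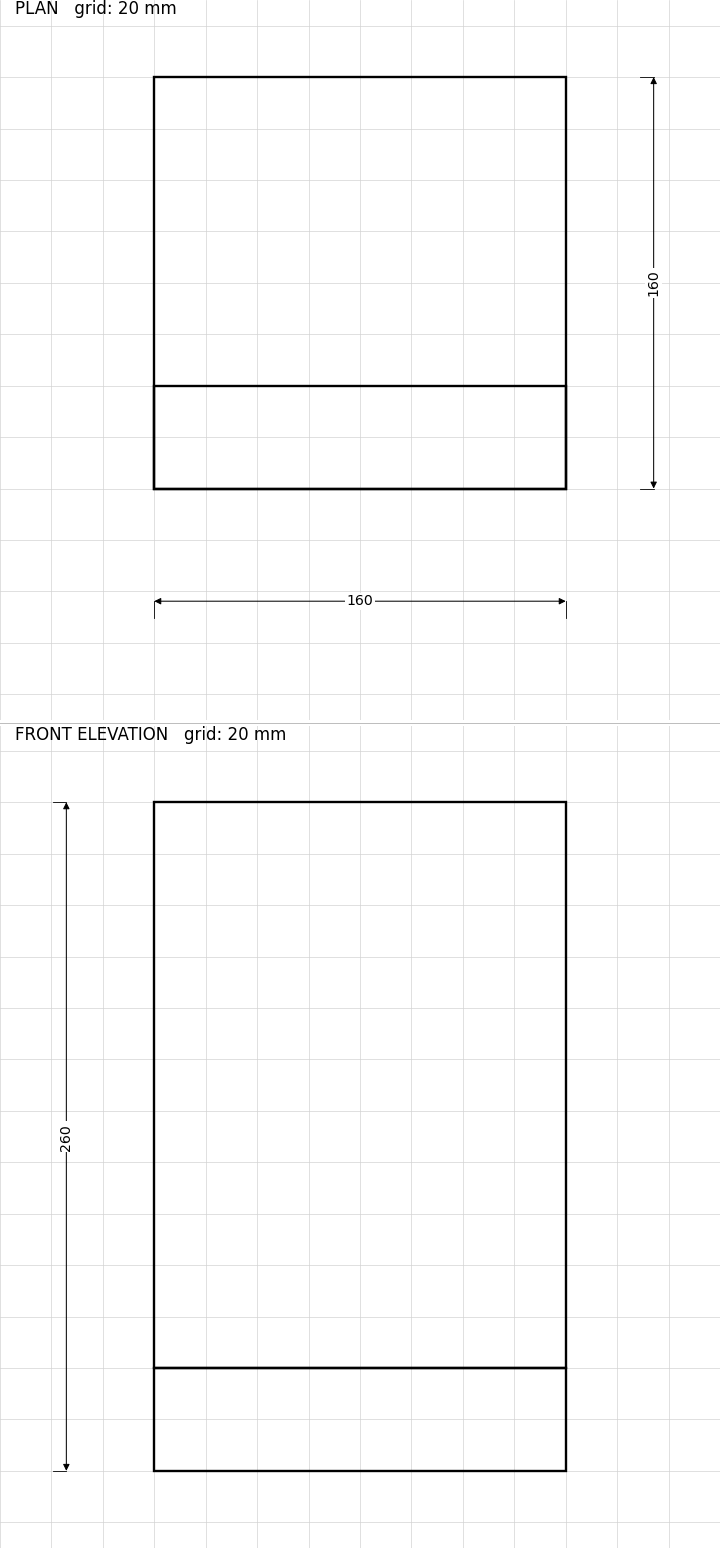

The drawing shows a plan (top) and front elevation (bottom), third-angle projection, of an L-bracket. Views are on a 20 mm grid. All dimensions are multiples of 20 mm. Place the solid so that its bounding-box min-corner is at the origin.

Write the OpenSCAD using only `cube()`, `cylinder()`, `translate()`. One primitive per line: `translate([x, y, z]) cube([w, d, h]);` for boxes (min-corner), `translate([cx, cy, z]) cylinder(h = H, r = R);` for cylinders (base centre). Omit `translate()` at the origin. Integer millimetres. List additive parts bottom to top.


cube([160, 160, 40]);
translate([0, 0, 40]) cube([160, 40, 220]);


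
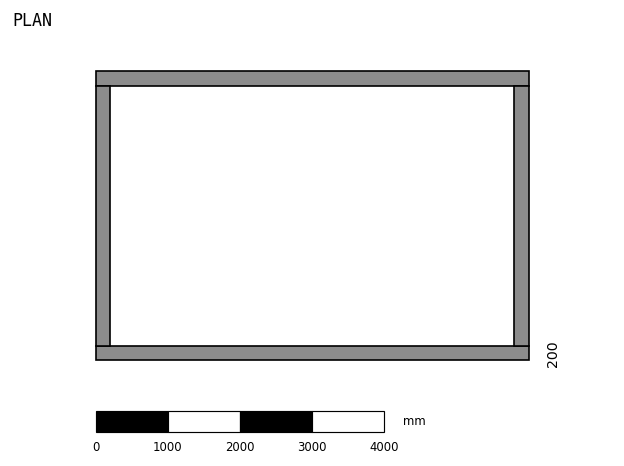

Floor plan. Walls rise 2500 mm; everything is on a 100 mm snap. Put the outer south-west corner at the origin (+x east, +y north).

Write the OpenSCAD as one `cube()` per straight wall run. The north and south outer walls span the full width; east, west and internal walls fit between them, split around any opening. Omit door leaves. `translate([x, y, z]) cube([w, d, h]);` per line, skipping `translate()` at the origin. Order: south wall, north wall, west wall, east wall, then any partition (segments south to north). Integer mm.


cube([6000, 200, 2500]);
translate([0, 3800, 0]) cube([6000, 200, 2500]);
translate([0, 200, 0]) cube([200, 3600, 2500]);
translate([5800, 200, 0]) cube([200, 3600, 2500]);


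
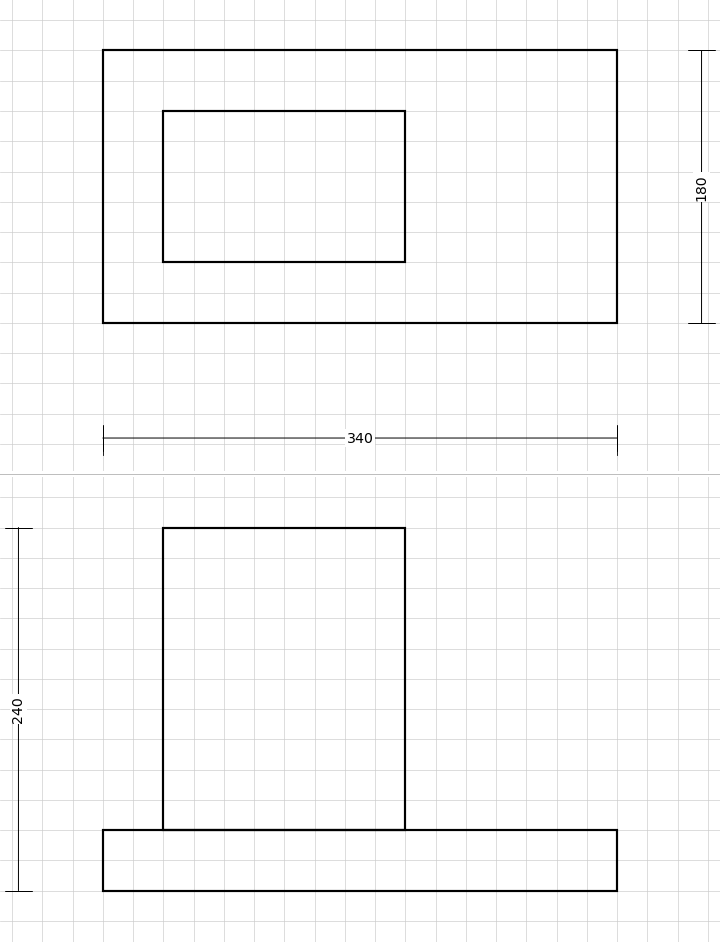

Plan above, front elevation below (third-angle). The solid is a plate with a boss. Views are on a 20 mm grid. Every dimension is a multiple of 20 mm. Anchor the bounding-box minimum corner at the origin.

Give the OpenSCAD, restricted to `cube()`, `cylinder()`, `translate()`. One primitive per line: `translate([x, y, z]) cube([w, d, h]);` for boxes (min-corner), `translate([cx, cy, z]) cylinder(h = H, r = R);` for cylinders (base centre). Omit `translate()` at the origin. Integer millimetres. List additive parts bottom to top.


cube([340, 180, 40]);
translate([40, 40, 40]) cube([160, 100, 200]);


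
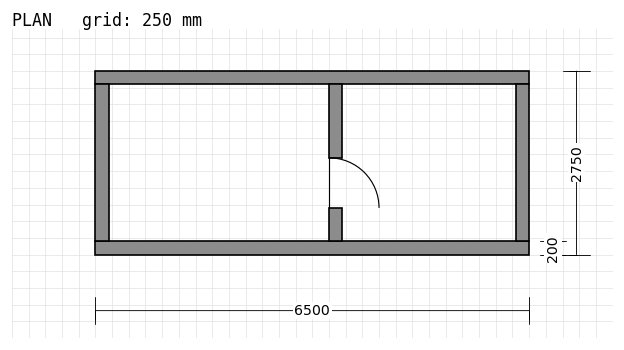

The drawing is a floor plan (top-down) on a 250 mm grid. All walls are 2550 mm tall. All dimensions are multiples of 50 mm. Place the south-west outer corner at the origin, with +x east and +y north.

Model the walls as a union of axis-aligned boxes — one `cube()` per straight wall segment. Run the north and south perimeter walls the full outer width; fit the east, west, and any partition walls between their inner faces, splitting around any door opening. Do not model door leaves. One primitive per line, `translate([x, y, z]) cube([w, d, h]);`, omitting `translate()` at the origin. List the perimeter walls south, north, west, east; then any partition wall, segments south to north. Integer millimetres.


cube([6500, 200, 2550]);
translate([0, 2550, 0]) cube([6500, 200, 2550]);
translate([0, 200, 0]) cube([200, 2350, 2550]);
translate([6300, 200, 0]) cube([200, 2350, 2550]);
translate([3500, 200, 0]) cube([200, 500, 2550]);
translate([3500, 1450, 0]) cube([200, 1100, 2550]);


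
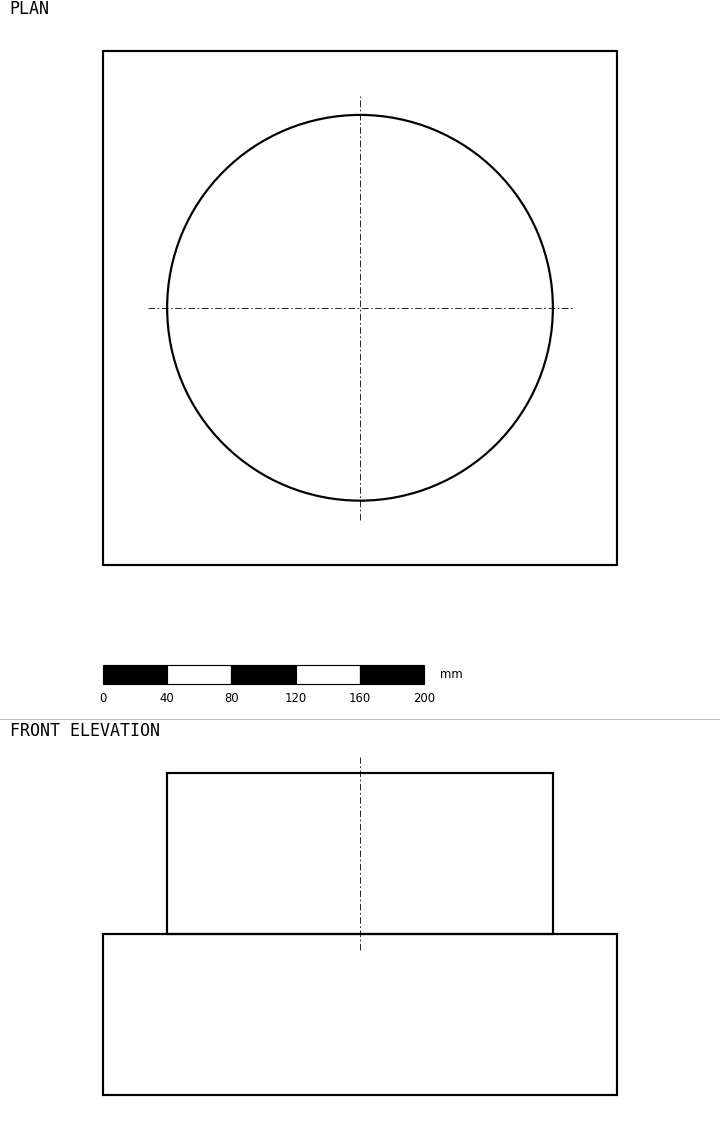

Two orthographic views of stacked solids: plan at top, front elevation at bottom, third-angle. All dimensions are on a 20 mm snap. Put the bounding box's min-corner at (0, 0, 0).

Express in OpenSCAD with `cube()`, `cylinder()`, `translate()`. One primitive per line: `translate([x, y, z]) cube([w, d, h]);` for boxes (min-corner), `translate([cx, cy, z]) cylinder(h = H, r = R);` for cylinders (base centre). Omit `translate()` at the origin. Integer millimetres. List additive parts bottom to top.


cube([320, 320, 100]);
translate([160, 160, 100]) cylinder(h = 100, r = 120);
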